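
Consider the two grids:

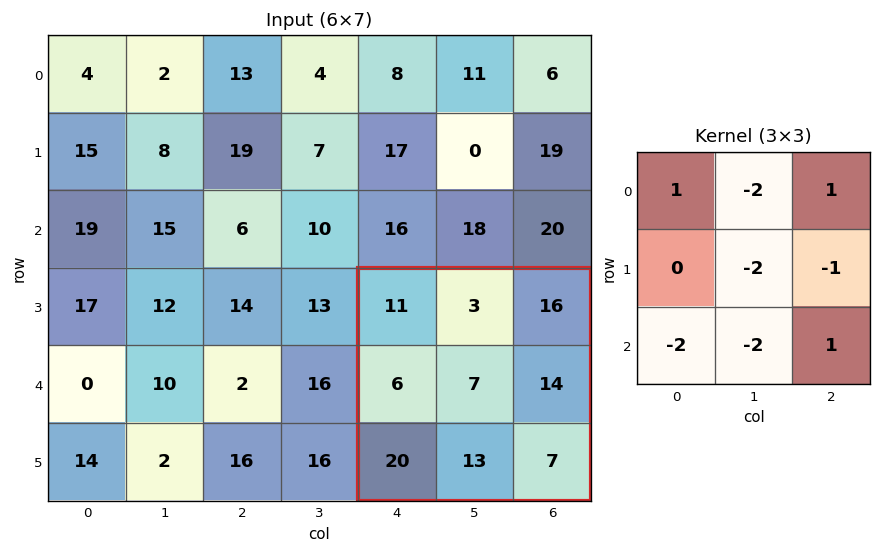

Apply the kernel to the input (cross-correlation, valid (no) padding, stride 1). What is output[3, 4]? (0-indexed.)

-66

The receptive field on the input at this output position is [11 3 16 / 6 7 14 / 20 13 7]. Elementwise product with the kernel and sum: 11·1 + 3·-2 + 16·1 + 7·-2 + 14·-1 + 20·-2 + 13·-2 + 7·1.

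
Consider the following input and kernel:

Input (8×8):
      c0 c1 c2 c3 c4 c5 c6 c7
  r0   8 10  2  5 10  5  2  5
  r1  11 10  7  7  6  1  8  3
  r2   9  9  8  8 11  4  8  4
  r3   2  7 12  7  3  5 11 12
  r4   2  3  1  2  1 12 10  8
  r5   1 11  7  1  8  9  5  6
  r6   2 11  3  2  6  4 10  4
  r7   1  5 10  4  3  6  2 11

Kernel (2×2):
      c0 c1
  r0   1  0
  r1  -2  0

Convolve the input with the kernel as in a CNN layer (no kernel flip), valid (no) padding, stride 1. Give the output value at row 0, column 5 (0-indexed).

3

The receptive field on the input at this output position is [5 2 / 1 8]. Elementwise product with the kernel and sum: 5·1 + 1·-2.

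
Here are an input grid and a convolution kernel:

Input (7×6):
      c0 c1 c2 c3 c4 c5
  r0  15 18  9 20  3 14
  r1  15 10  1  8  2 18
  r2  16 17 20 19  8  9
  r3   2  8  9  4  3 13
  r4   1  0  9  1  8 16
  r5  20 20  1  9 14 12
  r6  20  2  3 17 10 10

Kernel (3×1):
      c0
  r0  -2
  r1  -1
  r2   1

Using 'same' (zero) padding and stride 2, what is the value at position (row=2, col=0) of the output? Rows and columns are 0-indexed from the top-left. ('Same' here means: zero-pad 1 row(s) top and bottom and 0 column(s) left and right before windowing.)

15

The receptive field on the zero-padded input at this output position is [2 / 1 / 20]. Elementwise product with the kernel and sum: 2·-2 + 1·-1 + 20·1.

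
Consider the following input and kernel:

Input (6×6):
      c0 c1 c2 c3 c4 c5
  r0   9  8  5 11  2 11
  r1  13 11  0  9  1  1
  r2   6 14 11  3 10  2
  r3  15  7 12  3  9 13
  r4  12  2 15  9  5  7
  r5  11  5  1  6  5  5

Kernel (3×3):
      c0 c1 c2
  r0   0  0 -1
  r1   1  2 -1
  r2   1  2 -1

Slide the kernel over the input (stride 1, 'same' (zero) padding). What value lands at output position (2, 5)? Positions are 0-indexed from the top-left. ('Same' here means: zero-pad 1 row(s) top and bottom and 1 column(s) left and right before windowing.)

49

The receptive field on the zero-padded input at this output position is [1 1 0 / 10 2 0 / 9 13 0]. Elementwise product with the kernel and sum: 0·-1 + 10·1 + 2·2 + 0·-1 + 9·1 + 13·2 + 0·-1.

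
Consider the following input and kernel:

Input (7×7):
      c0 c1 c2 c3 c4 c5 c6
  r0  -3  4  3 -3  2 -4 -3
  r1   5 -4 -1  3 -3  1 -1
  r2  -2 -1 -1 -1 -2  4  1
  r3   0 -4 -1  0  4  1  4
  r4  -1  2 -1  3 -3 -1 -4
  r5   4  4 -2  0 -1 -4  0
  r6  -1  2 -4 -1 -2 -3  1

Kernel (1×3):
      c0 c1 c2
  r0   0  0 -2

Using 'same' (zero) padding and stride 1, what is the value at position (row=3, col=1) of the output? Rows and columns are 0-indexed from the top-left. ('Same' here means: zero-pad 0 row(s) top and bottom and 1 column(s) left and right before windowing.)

2

The receptive field on the zero-padded input at this output position is [0 -4 -1]. Elementwise product with the kernel and sum: -1·-2.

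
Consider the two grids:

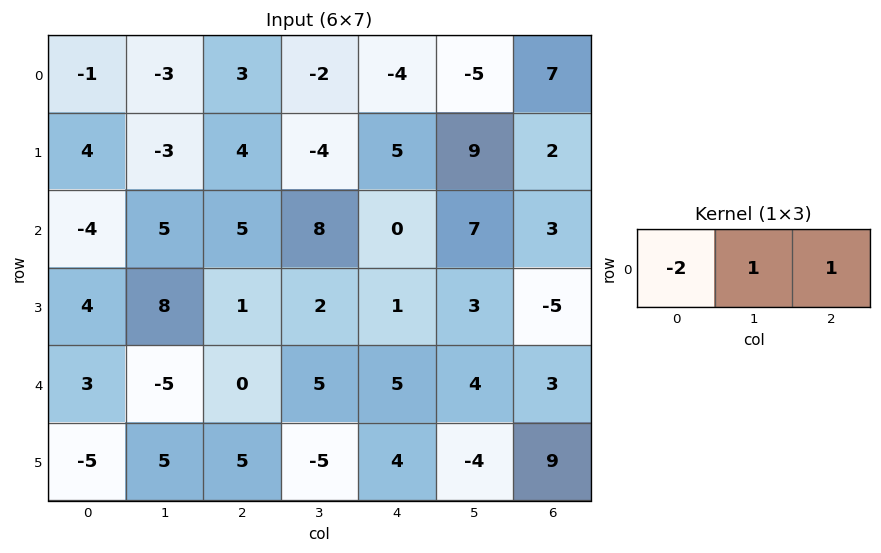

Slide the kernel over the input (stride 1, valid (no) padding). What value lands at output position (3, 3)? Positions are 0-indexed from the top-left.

The receptive field on the input at this output position is [2 1 3]. Elementwise product with the kernel and sum: 2·-2 + 1·1 + 3·1.

0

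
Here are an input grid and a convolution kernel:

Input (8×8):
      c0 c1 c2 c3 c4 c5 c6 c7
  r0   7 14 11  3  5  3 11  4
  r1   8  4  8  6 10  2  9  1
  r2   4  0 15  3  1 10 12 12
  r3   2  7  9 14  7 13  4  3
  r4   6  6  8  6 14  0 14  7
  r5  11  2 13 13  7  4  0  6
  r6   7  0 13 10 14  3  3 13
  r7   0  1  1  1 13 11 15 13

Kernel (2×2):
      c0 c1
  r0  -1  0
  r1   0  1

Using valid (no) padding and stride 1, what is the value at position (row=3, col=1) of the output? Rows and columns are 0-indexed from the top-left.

1

The receptive field on the input at this output position is [7 9 / 6 8]. Elementwise product with the kernel and sum: 7·-1 + 8·1.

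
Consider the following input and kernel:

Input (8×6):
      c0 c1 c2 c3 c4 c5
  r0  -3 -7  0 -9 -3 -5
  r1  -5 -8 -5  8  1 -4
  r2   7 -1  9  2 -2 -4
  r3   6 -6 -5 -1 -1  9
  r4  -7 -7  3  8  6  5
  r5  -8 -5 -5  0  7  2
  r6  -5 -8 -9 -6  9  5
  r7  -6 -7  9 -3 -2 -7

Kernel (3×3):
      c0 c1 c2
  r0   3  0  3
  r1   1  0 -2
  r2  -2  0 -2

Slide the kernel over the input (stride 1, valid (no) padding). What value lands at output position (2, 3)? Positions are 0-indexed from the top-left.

-51

The receptive field on the input at this output position is [2 -2 -4 / -1 -1 9 / 8 6 5]. Elementwise product with the kernel and sum: 2·3 + -4·3 + -1·1 + 9·-2 + 8·-2 + 5·-2.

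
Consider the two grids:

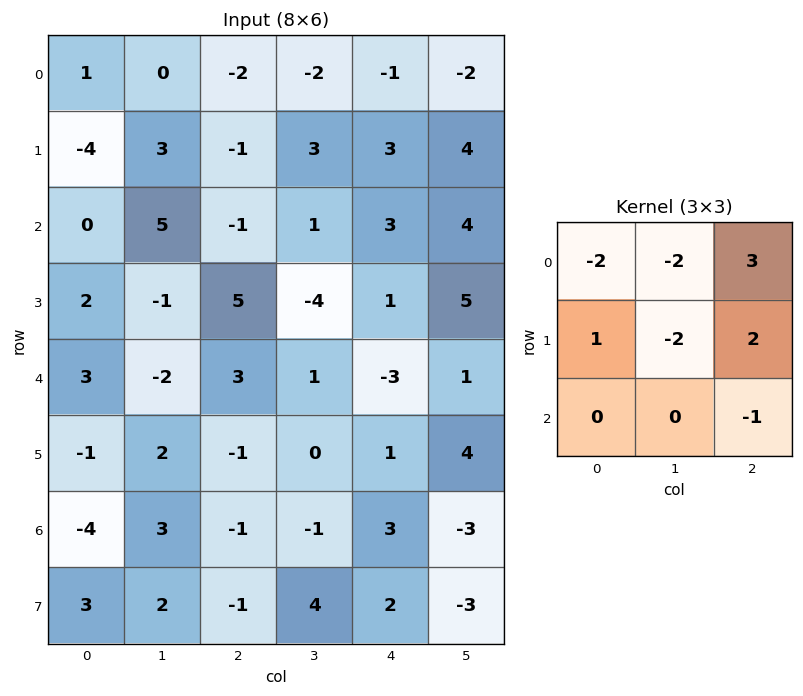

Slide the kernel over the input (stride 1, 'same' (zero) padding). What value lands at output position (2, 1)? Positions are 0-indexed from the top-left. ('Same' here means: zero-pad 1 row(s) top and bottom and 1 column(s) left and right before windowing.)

-18

The receptive field on the zero-padded input at this output position is [-4 3 -1 / 0 5 -1 / 2 -1 5]. Elementwise product with the kernel and sum: -4·-2 + 3·-2 + -1·3 + 0·1 + 5·-2 + -1·2 + 5·-1.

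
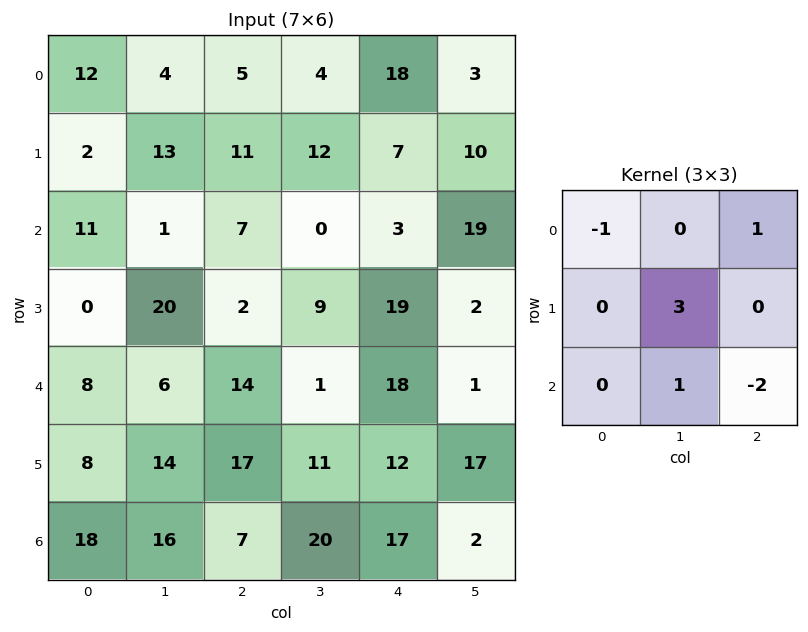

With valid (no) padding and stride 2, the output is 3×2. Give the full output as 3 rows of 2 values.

Output[0,0]: The receptive field on the input at this output position is [12 4 5 / 2 13 11 / 11 1 7]. Elementwise product with the kernel and sum: 12·-1 + 5·1 + 13·3 + 1·1 + 7·-2.
Output[0,1]: The receptive field on the input at this output position is [5 4 18 / 11 12 7 / 7 0 3]. Elementwise product with the kernel and sum: 5·-1 + 18·1 + 12·3 + 0·1 + 3·-2.

19 43
34 -12
50 23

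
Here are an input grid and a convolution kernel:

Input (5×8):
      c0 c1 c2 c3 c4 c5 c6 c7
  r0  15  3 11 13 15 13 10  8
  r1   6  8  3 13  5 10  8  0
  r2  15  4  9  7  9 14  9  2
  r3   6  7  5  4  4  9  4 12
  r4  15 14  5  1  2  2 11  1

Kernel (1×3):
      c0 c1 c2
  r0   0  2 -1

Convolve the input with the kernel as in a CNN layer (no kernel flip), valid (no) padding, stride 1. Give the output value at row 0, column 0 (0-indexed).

The receptive field on the input at this output position is [15 3 11]. Elementwise product with the kernel and sum: 3·2 + 11·-1.

-5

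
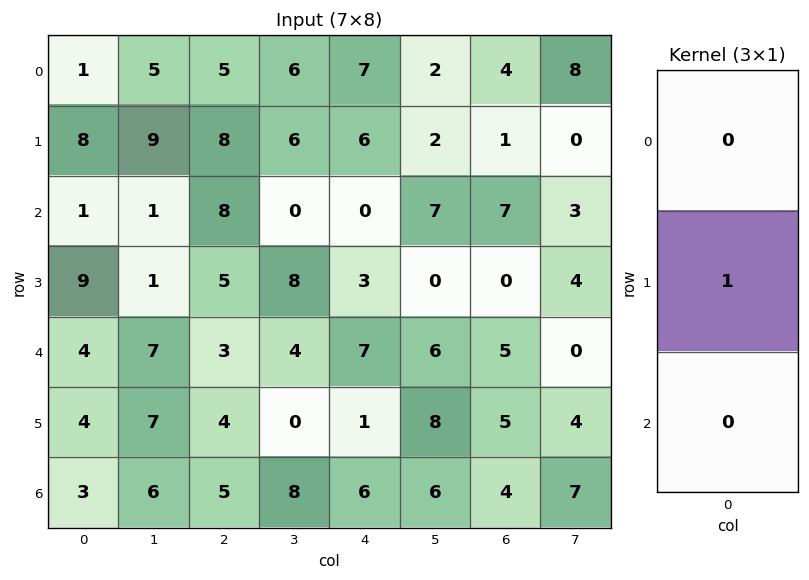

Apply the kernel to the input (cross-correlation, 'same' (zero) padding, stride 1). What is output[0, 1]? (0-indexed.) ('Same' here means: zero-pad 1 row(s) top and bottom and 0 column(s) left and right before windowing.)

5

The receptive field on the zero-padded input at this output position is [0 / 5 / 9]. Elementwise product with the kernel and sum: 5·1.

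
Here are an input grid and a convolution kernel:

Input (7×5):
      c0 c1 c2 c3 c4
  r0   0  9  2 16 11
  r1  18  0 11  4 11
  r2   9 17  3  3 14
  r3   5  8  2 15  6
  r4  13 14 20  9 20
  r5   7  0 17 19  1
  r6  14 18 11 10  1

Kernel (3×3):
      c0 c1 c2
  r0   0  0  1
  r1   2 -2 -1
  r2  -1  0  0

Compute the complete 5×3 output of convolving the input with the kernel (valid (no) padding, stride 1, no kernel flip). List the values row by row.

18 -27 11
-13 21 -5
-18 -14 -38
-27 -6 -9
3 -62 4

Output[0,0]: The receptive field on the input at this output position is [0 9 2 / 18 0 11 / 9 17 3]. Elementwise product with the kernel and sum: 2·1 + 18·2 + 0·-2 + 11·-1 + 9·-1.
Output[0,1]: The receptive field on the input at this output position is [9 2 16 / 0 11 4 / 17 3 3]. Elementwise product with the kernel and sum: 16·1 + 0·2 + 11·-2 + 4·-1 + 17·-1.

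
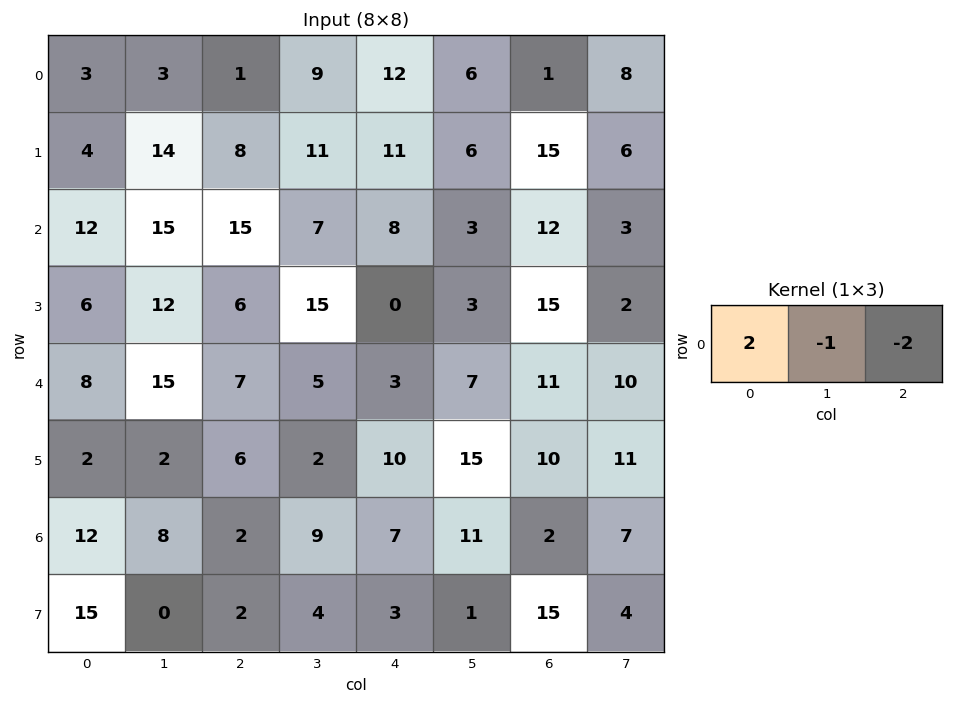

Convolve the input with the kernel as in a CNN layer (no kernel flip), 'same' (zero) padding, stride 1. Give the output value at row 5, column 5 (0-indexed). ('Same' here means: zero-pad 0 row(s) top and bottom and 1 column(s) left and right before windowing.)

-15

The receptive field on the zero-padded input at this output position is [10 15 10]. Elementwise product with the kernel and sum: 10·2 + 15·-1 + 10·-2.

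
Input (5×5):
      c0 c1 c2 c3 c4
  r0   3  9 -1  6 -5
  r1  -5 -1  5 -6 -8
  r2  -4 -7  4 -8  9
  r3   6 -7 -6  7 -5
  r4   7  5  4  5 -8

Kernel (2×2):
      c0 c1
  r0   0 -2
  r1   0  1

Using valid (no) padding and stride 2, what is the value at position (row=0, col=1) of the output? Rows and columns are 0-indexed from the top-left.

-18

The receptive field on the input at this output position is [-1 6 / 5 -6]. Elementwise product with the kernel and sum: 6·-2 + -6·1.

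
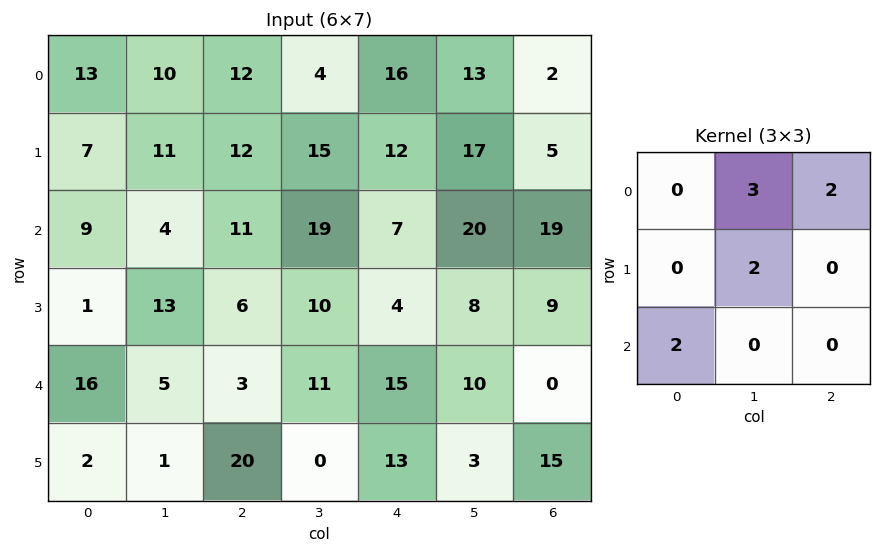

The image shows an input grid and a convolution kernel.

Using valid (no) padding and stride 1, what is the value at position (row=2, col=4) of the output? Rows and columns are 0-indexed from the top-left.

The receptive field on the input at this output position is [7 20 19 / 4 8 9 / 15 10 0]. Elementwise product with the kernel and sum: 20·3 + 19·2 + 8·2 + 15·2.

144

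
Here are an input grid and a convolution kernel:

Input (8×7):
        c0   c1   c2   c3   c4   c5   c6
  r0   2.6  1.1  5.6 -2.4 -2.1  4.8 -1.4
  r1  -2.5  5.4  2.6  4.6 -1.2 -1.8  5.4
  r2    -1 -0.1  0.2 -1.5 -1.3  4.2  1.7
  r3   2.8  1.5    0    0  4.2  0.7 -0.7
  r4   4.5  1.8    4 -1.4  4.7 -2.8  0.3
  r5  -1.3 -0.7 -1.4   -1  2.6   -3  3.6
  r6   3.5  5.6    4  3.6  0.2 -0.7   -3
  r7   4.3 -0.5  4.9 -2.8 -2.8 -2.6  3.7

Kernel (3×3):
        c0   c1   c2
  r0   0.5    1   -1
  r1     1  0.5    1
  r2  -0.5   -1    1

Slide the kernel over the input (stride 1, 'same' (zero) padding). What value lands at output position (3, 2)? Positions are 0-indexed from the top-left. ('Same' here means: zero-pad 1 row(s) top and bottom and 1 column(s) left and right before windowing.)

-3.15

The receptive field on the zero-padded input at this output position is [-0.1 0.2 -1.5 / 1.5 0 0 / 1.8 4 -1.4]. Elementwise product with the kernel and sum: -0.1·0.5 + 0.2·1 + -1.5·-1 + 1.5·1 + 0·0.5 + 0·1 + 1.8·-0.5 + 4·-1 + -1.4·1.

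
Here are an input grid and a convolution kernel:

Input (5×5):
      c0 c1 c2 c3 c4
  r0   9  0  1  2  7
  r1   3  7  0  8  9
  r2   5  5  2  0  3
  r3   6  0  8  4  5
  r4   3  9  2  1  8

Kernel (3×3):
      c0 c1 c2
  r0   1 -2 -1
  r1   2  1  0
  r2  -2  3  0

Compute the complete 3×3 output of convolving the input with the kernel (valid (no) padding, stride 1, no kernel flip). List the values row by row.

26 6 -6
-8 35 -25
26 -3 18

Output[0,0]: The receptive field on the input at this output position is [9 0 1 / 3 7 0 / 5 5 2]. Elementwise product with the kernel and sum: 9·1 + 0·-2 + 1·-1 + 3·2 + 7·1 + 5·-2 + 5·3.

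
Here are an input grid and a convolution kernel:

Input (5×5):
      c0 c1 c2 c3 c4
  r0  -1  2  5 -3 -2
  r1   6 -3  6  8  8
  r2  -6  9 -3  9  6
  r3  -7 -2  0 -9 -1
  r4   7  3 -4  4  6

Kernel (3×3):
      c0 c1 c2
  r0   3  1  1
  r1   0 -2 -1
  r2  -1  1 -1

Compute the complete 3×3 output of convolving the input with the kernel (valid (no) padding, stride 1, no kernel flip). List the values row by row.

Output[0,0]: The receptive field on the input at this output position is [-1 2 5 / 6 -3 6 / -6 9 -3]. Elementwise product with the kernel and sum: -1·3 + 2·1 + 5·1 + -3·-2 + 6·-1 + -6·-1 + 9·1 + -3·-1.
Output[0,1]: The receptive field on the input at this output position is [2 5 -3 / -3 6 8 / 9 -3 9]. Elementwise product with the kernel and sum: 2·3 + 5·1 + -3·1 + 6·-2 + 8·-1 + 9·-1 + -3·1 + 9·-1.

22 -33 -8
11 13 2
-8 31 27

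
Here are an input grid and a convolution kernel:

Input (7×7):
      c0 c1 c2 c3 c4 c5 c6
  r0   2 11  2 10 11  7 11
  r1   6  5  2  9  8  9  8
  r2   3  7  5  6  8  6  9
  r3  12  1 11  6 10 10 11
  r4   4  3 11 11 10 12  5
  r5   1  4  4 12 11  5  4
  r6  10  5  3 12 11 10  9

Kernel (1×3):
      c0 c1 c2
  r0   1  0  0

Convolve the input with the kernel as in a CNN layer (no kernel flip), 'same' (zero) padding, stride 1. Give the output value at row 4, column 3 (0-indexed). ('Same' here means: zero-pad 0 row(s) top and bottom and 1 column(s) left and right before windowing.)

11

The receptive field on the zero-padded input at this output position is [11 11 10]. Elementwise product with the kernel and sum: 11·1.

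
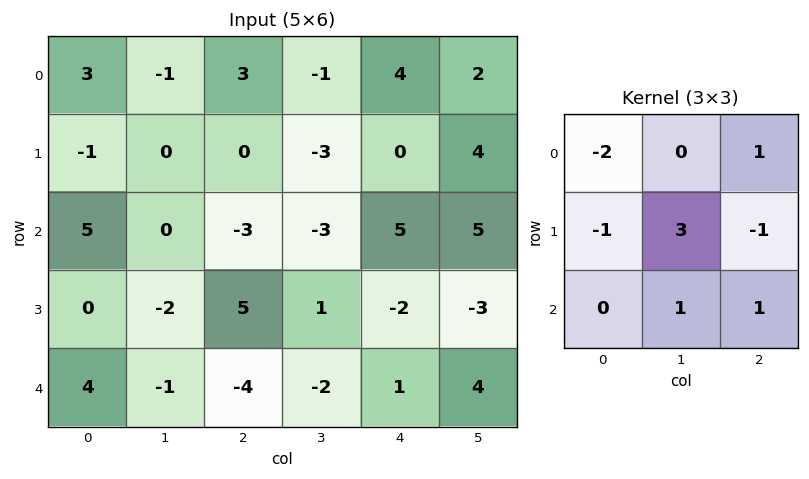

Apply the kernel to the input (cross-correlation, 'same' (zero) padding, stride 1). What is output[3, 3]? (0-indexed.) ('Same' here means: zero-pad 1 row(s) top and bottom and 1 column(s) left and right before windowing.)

The receptive field on the zero-padded input at this output position is [-3 -3 5 / 5 1 -2 / -4 -2 1]. Elementwise product with the kernel and sum: -3·-2 + 5·1 + 5·-1 + 1·3 + -2·-1 + -2·1 + 1·1.

10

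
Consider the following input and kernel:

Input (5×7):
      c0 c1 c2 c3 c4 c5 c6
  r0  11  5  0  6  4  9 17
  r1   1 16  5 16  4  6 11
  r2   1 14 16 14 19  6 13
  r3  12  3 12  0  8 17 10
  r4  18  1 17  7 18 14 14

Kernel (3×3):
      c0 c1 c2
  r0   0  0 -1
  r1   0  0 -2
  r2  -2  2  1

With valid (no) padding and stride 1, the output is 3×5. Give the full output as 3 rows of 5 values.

32 -20 3 -5 -52
-43 -26 -58 15 -9
-57 25 -37 -4 -27

Output[0,0]: The receptive field on the input at this output position is [11 5 0 / 1 16 5 / 1 14 16]. Elementwise product with the kernel and sum: 0·-1 + 5·-2 + 1·-2 + 14·2 + 16·1.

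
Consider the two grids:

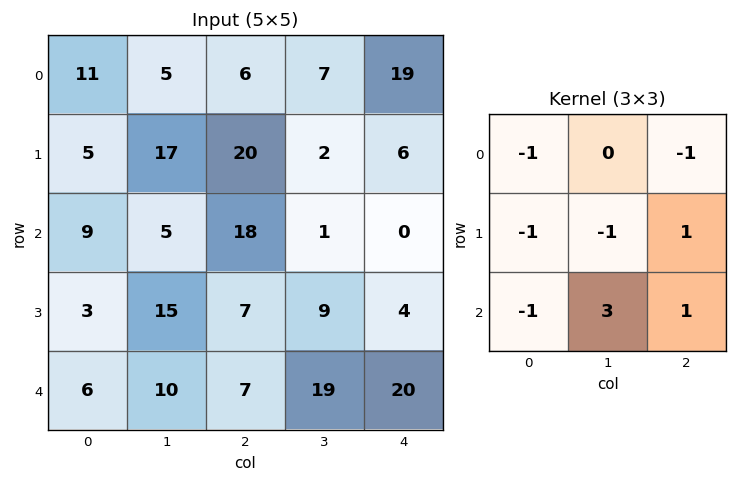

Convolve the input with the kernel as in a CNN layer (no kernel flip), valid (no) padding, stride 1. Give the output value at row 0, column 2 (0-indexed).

The receptive field on the input at this output position is [6 7 19 / 20 2 6 / 18 1 0]. Elementwise product with the kernel and sum: 6·-1 + 19·-1 + 20·-1 + 2·-1 + 6·1 + 18·-1 + 1·3 + 0·1.

-56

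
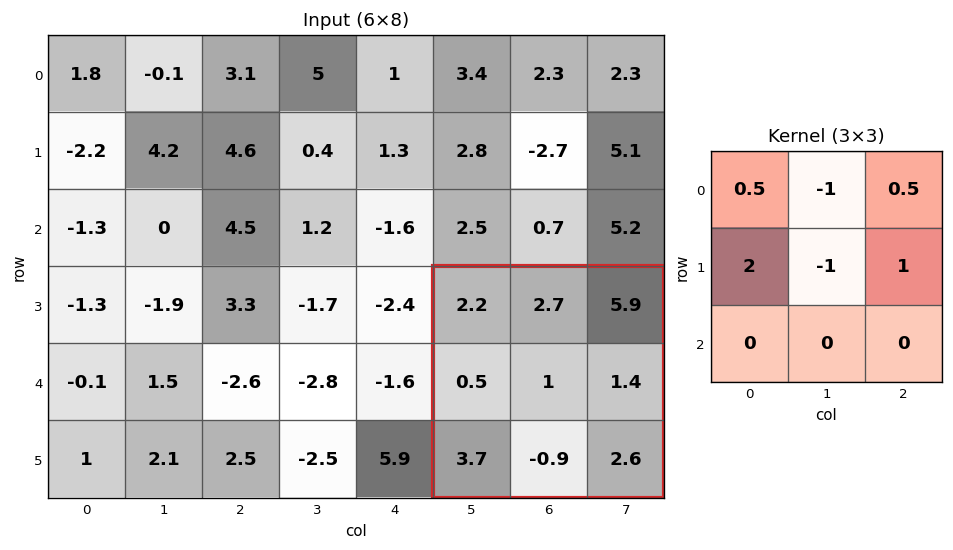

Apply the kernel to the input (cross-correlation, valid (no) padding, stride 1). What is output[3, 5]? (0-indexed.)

The receptive field on the input at this output position is [2.2 2.7 5.9 / 0.5 1 1.4 / 3.7 -0.9 2.6]. Elementwise product with the kernel and sum: 2.2·0.5 + 2.7·-1 + 5.9·0.5 + 0.5·2 + 1·-1 + 1.4·1.

2.75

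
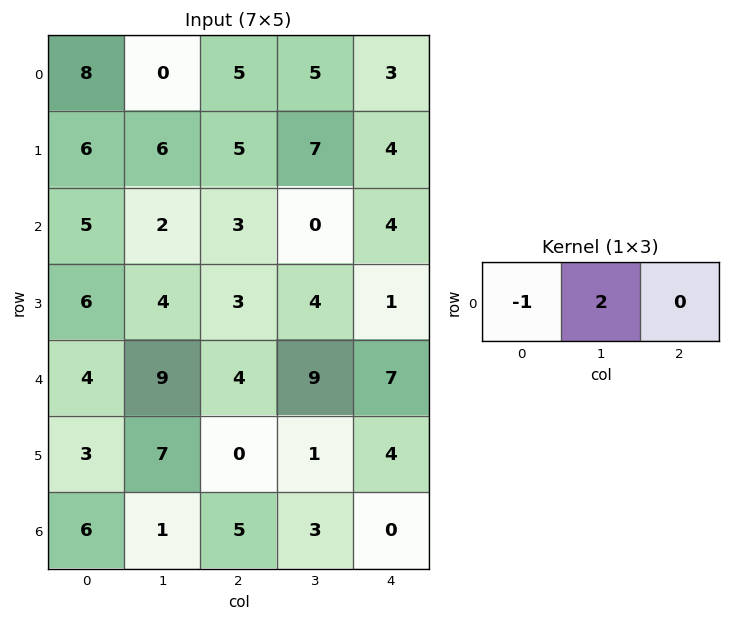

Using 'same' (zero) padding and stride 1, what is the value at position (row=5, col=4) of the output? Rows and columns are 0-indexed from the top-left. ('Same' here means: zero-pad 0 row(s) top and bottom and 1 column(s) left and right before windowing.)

7

The receptive field on the zero-padded input at this output position is [1 4 0]. Elementwise product with the kernel and sum: 1·-1 + 4·2.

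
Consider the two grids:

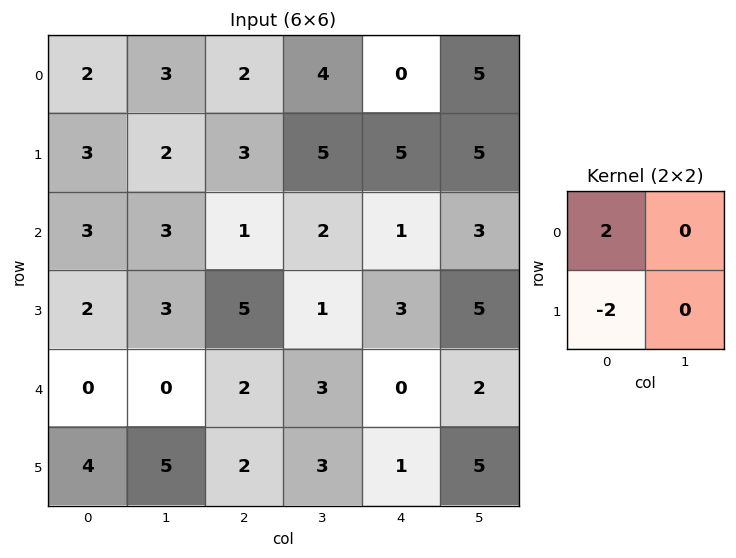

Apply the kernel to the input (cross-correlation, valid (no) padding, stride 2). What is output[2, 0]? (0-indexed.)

-8

The receptive field on the input at this output position is [0 0 / 4 5]. Elementwise product with the kernel and sum: 0·2 + 4·-2.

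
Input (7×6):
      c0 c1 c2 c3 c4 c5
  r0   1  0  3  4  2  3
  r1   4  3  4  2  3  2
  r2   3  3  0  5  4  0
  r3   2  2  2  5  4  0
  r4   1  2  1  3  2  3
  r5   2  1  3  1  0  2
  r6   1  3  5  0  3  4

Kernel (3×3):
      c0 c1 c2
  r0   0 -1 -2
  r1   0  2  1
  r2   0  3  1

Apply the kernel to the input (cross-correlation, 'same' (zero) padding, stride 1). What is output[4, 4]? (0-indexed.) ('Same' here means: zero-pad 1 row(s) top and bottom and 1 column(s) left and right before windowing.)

5

The receptive field on the zero-padded input at this output position is [5 4 0 / 3 2 3 / 1 0 2]. Elementwise product with the kernel and sum: 4·-1 + 0·-2 + 2·2 + 3·1 + 0·3 + 2·1.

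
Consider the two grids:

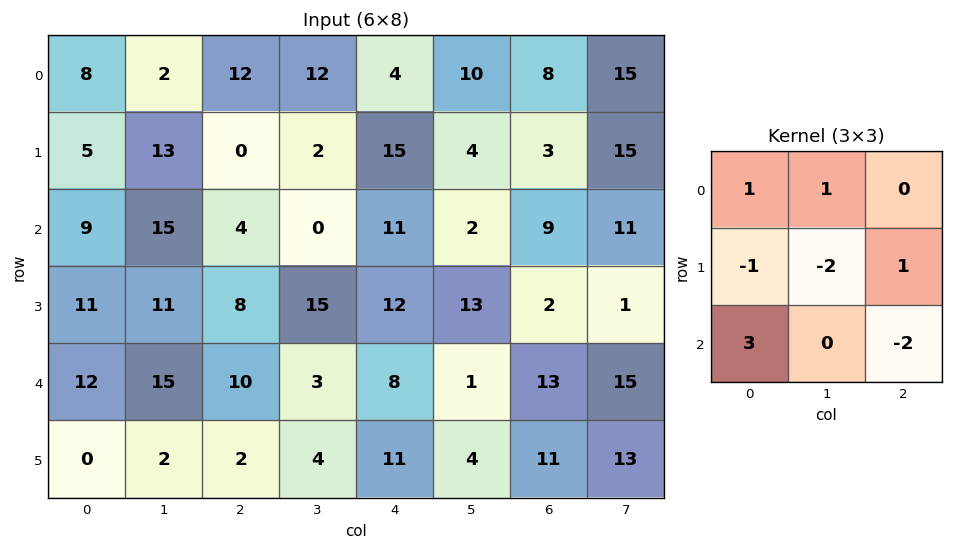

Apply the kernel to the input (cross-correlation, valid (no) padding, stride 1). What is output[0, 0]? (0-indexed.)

-2

The receptive field on the input at this output position is [8 2 12 / 5 13 0 / 9 15 4]. Elementwise product with the kernel and sum: 8·1 + 2·1 + 5·-1 + 13·-2 + 0·1 + 9·3 + 4·-2.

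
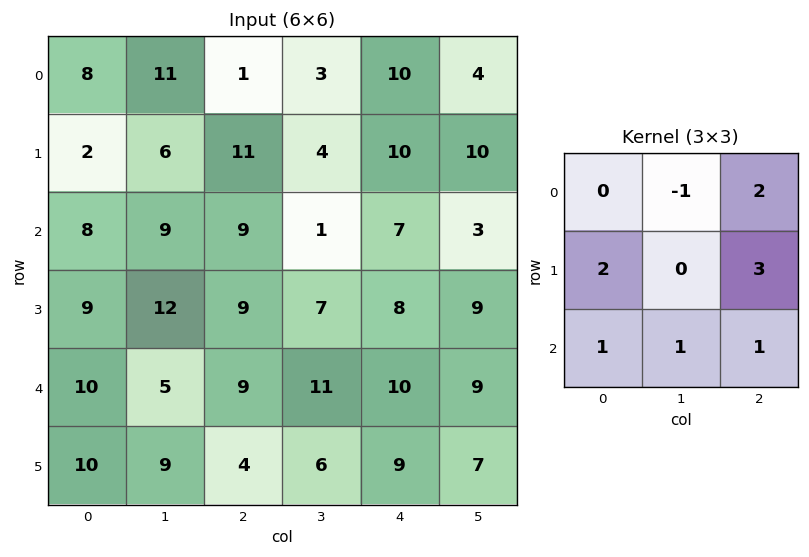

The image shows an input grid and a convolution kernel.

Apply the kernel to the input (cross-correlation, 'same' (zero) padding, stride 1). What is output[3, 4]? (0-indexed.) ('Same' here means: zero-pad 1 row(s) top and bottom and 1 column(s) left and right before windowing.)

The receptive field on the zero-padded input at this output position is [1 7 3 / 7 8 9 / 11 10 9]. Elementwise product with the kernel and sum: 7·-1 + 3·2 + 7·2 + 9·3 + 11·1 + 10·1 + 9·1.

70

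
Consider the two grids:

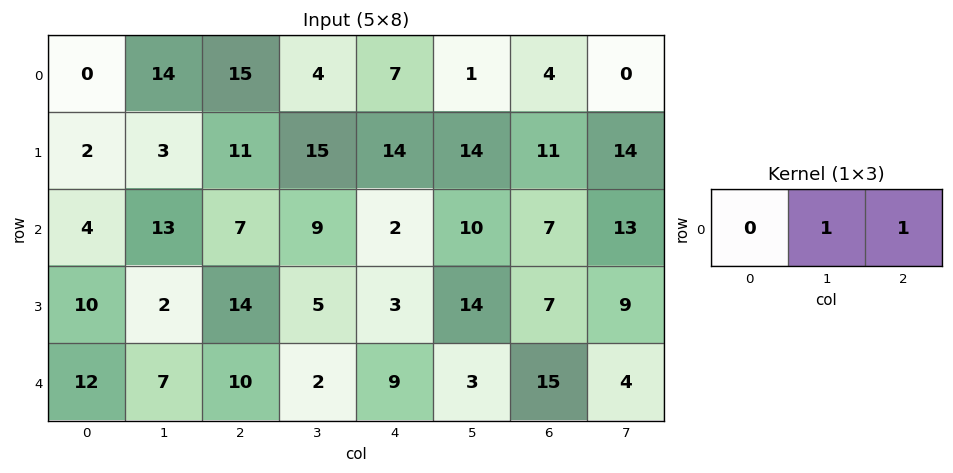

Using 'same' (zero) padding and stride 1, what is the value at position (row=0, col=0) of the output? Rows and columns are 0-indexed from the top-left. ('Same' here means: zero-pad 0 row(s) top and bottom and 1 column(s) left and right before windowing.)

The receptive field on the zero-padded input at this output position is [0 0 14]. Elementwise product with the kernel and sum: 0·1 + 14·1.

14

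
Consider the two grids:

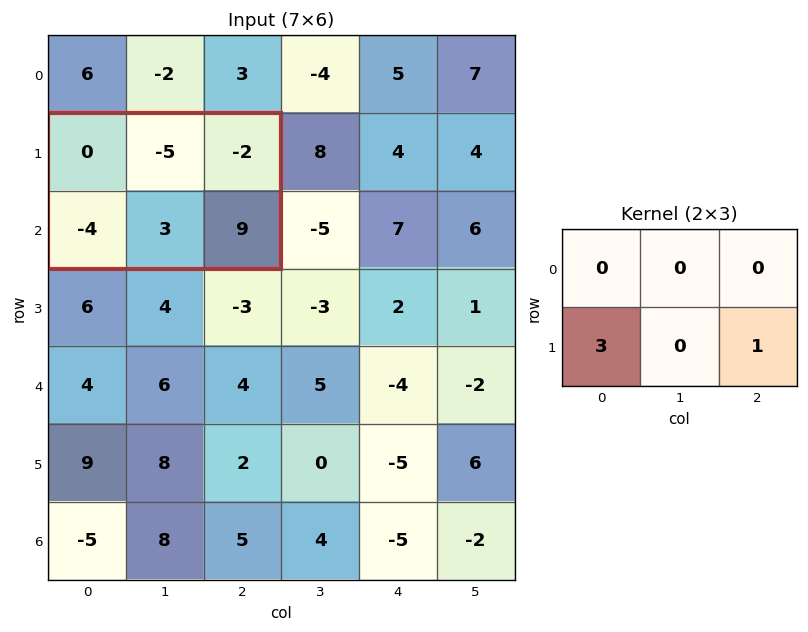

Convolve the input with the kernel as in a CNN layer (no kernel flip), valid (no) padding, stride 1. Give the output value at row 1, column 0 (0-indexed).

-3

The receptive field on the input at this output position is [0 -5 -2 / -4 3 9]. Elementwise product with the kernel and sum: -4·3 + 9·1.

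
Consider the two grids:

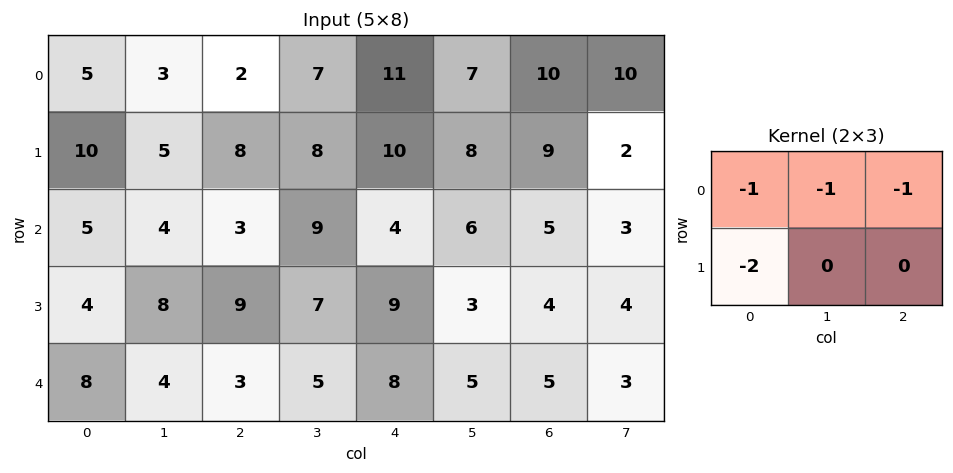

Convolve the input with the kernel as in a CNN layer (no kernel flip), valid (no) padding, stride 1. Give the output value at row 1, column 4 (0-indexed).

The receptive field on the input at this output position is [10 8 9 / 4 6 5]. Elementwise product with the kernel and sum: 10·-1 + 8·-1 + 9·-1 + 4·-2.

-35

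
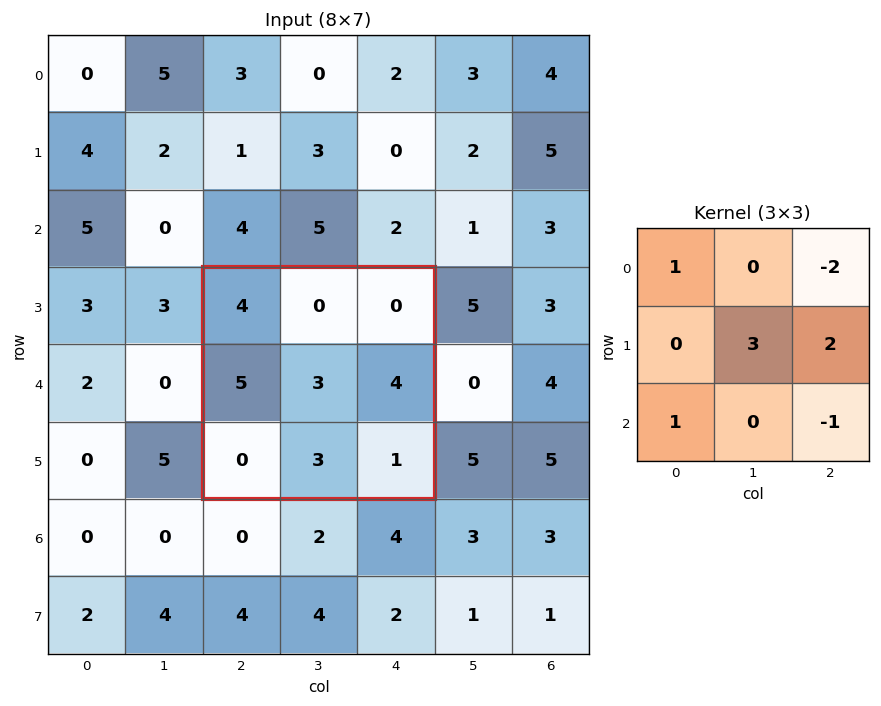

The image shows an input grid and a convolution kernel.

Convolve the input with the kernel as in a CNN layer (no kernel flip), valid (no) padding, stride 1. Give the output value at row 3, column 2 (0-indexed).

The receptive field on the input at this output position is [4 0 0 / 5 3 4 / 0 3 1]. Elementwise product with the kernel and sum: 4·1 + 0·-2 + 3·3 + 4·2 + 0·1 + 1·-1.

20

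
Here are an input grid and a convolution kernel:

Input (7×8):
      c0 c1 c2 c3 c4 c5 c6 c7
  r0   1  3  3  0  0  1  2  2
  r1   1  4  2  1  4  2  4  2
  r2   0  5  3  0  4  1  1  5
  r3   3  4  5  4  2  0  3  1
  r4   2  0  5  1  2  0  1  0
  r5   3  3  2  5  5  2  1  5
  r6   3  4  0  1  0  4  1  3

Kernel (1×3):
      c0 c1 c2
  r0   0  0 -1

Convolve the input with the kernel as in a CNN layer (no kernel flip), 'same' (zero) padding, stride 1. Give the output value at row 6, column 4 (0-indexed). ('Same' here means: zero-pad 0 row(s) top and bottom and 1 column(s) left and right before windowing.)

-4

The receptive field on the zero-padded input at this output position is [1 0 4]. Elementwise product with the kernel and sum: 4·-1.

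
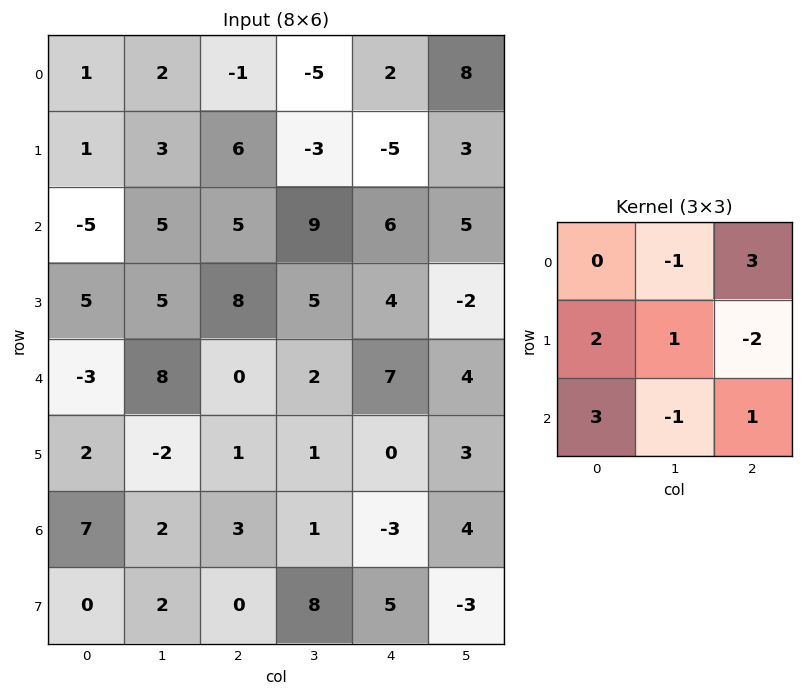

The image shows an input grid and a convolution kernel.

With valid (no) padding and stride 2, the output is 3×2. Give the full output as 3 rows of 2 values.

-27 42
-8 27
14 27

Output[0,0]: The receptive field on the input at this output position is [1 2 -1 / 1 3 6 / -5 5 5]. Elementwise product with the kernel and sum: 2·-1 + -1·3 + 1·2 + 3·1 + 6·-2 + -5·3 + 5·-1 + 5·1.
Output[0,1]: The receptive field on the input at this output position is [-1 -5 2 / 6 -3 -5 / 5 9 6]. Elementwise product with the kernel and sum: -5·-1 + 2·3 + 6·2 + -3·1 + -5·-2 + 5·3 + 9·-1 + 6·1.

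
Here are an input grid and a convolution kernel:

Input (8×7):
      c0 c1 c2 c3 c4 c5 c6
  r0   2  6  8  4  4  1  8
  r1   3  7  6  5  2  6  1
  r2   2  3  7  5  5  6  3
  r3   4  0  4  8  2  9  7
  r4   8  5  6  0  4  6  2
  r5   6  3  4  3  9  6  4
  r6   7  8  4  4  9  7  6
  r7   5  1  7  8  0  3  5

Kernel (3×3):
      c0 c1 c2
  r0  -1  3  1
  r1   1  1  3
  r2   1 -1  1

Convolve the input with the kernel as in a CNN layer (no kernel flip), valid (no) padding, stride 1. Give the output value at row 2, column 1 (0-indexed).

The receptive field on the input at this output position is [3 7 5 / 0 4 8 / 5 6 0]. Elementwise product with the kernel and sum: 3·-1 + 7·3 + 5·1 + 0·1 + 4·1 + 8·3 + 5·1 + 6·-1 + 0·1.

50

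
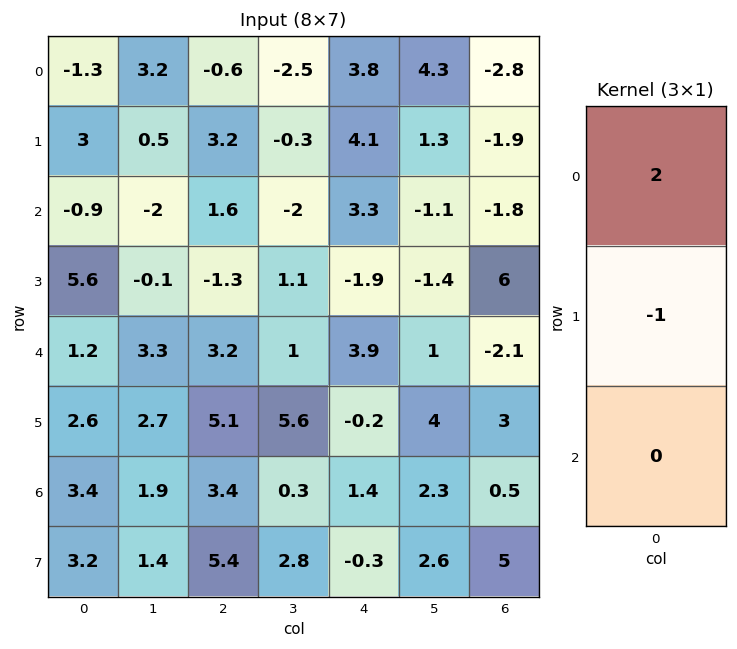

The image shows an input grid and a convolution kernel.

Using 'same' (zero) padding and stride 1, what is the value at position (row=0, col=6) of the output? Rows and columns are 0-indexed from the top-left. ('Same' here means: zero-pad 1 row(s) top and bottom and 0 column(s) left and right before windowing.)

The receptive field on the zero-padded input at this output position is [0 / -2.8 / -1.9]. Elementwise product with the kernel and sum: 0·2 + -2.8·-1.

2.8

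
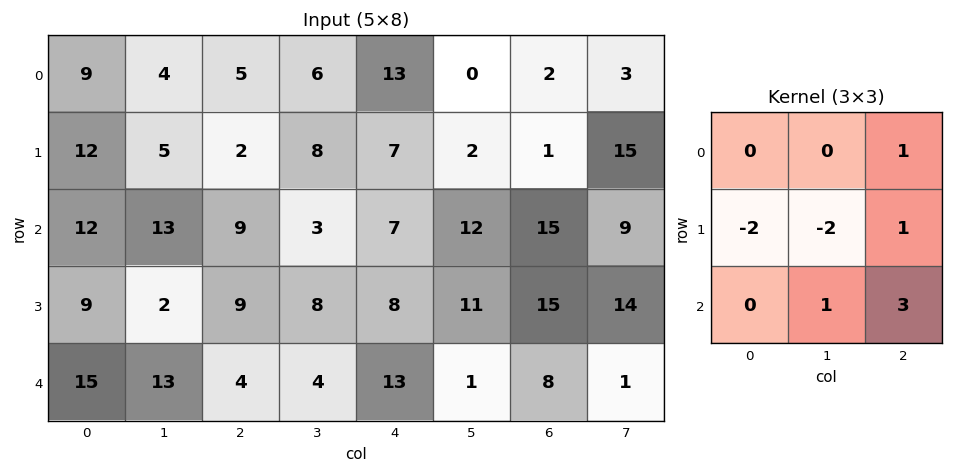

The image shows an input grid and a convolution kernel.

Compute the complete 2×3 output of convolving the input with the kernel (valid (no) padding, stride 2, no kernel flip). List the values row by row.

Output[0,0]: The receptive field on the input at this output position is [9 4 5 / 12 5 2 / 12 13 9]. Elementwise product with the kernel and sum: 5·1 + 12·-2 + 5·-2 + 2·1 + 13·1 + 9·3.
Output[0,1]: The receptive field on the input at this output position is [5 6 13 / 2 8 7 / 9 3 7]. Elementwise product with the kernel and sum: 13·1 + 2·-2 + 8·-2 + 7·1 + 3·1 + 7·3.

13 24 42
21 24 17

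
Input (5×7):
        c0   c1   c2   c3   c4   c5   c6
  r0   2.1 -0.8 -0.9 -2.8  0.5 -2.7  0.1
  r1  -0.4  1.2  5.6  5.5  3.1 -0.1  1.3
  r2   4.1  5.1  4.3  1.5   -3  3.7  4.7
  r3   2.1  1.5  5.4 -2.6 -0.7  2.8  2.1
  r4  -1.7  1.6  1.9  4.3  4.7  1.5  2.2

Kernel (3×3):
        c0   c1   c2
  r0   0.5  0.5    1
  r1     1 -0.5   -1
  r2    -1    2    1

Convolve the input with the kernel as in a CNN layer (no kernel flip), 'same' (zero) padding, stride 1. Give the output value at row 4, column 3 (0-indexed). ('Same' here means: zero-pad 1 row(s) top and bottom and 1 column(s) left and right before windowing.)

-4.25

The receptive field on the zero-padded input at this output position is [5.4 -2.6 -0.7 / 1.9 4.3 4.7 / 0 0 0]. Elementwise product with the kernel and sum: 5.4·0.5 + -2.6·0.5 + -0.7·1 + 1.9·1 + 4.3·-0.5 + 4.7·-1 + 0·-1 + 0·2 + 0·1.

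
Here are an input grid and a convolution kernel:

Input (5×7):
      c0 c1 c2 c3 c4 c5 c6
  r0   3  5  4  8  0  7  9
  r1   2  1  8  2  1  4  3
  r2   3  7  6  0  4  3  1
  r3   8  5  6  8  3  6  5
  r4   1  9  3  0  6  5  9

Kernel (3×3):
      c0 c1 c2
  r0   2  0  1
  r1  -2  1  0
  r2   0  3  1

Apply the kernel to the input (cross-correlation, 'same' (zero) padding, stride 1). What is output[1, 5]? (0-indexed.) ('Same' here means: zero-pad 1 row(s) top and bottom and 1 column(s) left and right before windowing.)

21

The receptive field on the zero-padded input at this output position is [0 7 9 / 1 4 3 / 4 3 1]. Elementwise product with the kernel and sum: 0·2 + 9·1 + 1·-2 + 4·1 + 3·3 + 1·1.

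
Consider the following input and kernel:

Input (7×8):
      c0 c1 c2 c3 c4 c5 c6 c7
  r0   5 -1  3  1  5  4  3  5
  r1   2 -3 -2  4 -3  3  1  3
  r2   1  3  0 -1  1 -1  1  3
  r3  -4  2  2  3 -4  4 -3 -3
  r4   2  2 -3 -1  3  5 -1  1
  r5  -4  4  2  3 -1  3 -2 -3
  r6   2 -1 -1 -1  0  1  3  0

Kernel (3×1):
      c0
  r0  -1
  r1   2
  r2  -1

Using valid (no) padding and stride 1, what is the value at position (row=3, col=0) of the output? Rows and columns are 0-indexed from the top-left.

12

The receptive field on the input at this output position is [-4 / 2 / -4]. Elementwise product with the kernel and sum: -4·-1 + 2·2 + -4·-1.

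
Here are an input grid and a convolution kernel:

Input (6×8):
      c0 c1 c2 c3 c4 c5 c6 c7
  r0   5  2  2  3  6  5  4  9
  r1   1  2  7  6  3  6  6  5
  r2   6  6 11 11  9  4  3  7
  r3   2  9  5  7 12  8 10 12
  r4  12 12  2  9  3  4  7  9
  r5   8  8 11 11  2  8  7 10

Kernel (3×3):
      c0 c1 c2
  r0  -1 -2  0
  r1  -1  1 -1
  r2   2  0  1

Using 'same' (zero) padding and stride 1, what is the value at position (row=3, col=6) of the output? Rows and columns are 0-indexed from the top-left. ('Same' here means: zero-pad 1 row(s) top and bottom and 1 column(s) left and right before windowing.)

The receptive field on the zero-padded input at this output position is [4 3 7 / 8 10 12 / 4 7 9]. Elementwise product with the kernel and sum: 4·-1 + 3·-2 + 8·-1 + 10·1 + 12·-1 + 4·2 + 9·1.

-3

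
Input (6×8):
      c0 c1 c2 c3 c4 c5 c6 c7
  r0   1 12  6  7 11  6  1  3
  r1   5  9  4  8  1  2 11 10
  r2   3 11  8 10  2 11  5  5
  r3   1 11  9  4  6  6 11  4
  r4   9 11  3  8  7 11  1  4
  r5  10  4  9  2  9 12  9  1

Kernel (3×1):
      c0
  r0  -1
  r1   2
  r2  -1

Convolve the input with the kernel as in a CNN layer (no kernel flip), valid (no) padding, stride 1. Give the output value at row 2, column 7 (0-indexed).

The receptive field on the input at this output position is [5 / 4 / 4]. Elementwise product with the kernel and sum: 5·-1 + 4·2 + 4·-1.

-1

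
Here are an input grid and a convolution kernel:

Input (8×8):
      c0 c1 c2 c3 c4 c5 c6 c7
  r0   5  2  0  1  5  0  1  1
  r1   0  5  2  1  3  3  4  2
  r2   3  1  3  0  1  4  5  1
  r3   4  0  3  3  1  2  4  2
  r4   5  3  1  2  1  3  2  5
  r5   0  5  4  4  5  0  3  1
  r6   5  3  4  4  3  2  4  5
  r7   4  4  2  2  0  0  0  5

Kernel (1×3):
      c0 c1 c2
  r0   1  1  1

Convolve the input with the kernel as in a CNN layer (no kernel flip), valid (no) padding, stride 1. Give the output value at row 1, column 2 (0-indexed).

6

The receptive field on the input at this output position is [2 1 3]. Elementwise product with the kernel and sum: 2·1 + 1·1 + 3·1.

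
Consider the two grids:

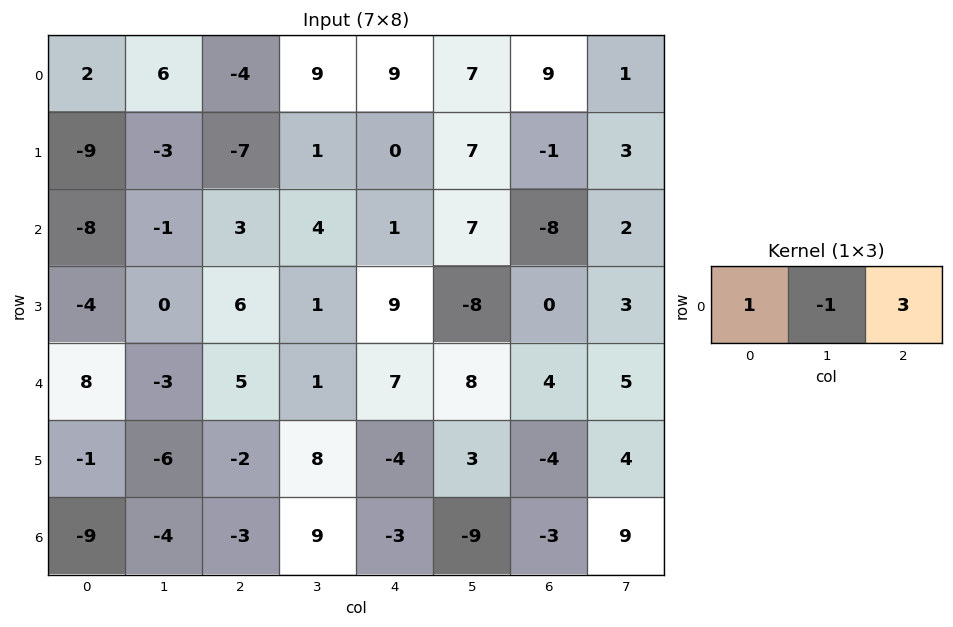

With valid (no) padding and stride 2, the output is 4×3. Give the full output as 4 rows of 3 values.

Output[0,0]: The receptive field on the input at this output position is [2 6 -4]. Elementwise product with the kernel and sum: 2·1 + 6·-1 + -4·3.

-16 14 29
2 2 -30
26 25 11
-14 -21 -3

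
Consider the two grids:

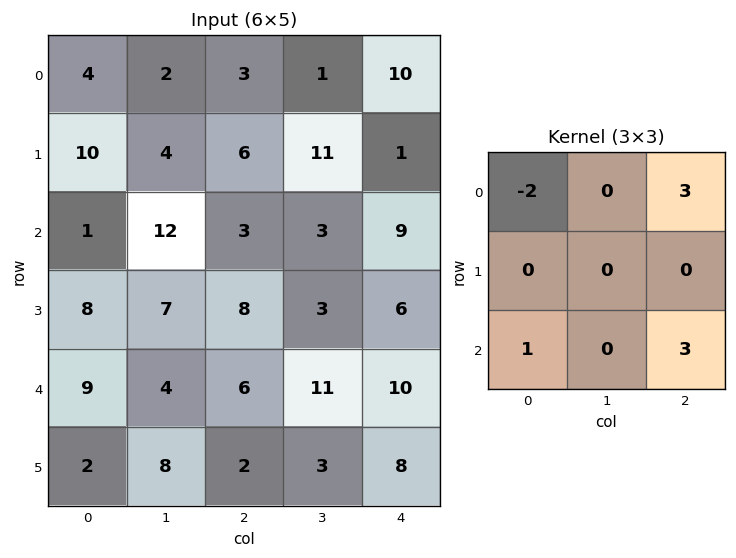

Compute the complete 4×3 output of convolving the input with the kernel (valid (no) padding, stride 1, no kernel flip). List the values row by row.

Output[0,0]: The receptive field on the input at this output position is [4 2 3 / 10 4 6 / 1 12 3]. Elementwise product with the kernel and sum: 4·-2 + 3·3 + 1·1 + 3·3.

11 20 54
30 41 17
34 22 57
16 12 28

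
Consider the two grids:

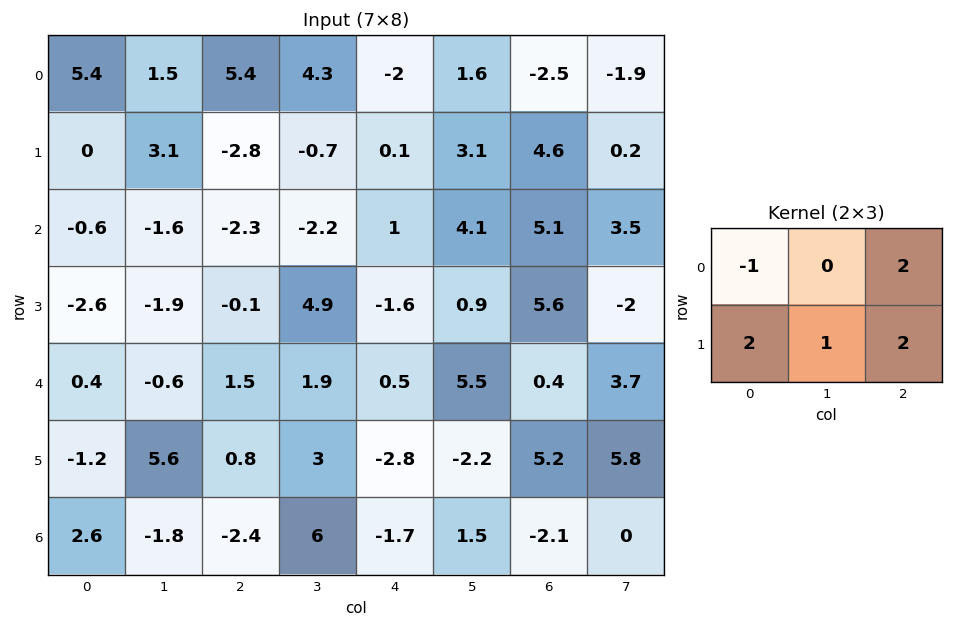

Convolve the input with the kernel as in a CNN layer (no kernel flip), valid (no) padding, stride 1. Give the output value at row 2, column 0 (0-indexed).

-11.3

The receptive field on the input at this output position is [-0.6 -1.6 -2.3 / -2.6 -1.9 -0.1]. Elementwise product with the kernel and sum: -0.6·-1 + -2.3·2 + -2.6·2 + -1.9·1 + -0.1·2.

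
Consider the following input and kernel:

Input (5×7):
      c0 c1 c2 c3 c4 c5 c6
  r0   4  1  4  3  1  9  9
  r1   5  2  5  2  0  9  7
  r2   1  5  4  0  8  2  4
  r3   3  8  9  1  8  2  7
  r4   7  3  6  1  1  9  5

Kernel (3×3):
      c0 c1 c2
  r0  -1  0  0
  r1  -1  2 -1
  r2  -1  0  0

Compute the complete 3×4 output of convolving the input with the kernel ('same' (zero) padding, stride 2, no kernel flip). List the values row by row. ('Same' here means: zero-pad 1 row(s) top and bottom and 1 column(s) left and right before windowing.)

7 2 -12 0
-3 -7 11 -5
11 0 -9 -1

Output[0,0]: The receptive field on the zero-padded input at this output position is [0 0 0 / 0 4 1 / 0 5 2]. Elementwise product with the kernel and sum: 0·-1 + 0·-1 + 4·2 + 1·-1 + 0·-1.
Output[0,1]: The receptive field on the zero-padded input at this output position is [0 0 0 / 1 4 3 / 2 5 2]. Elementwise product with the kernel and sum: 0·-1 + 1·-1 + 4·2 + 3·-1 + 2·-1.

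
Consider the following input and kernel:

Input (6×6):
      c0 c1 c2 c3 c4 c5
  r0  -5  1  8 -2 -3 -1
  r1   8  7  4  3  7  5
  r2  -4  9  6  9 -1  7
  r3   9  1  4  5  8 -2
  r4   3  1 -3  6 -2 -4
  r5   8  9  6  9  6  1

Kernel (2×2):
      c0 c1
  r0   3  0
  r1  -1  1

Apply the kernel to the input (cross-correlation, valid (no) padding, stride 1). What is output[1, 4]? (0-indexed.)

29

The receptive field on the input at this output position is [7 5 / -1 7]. Elementwise product with the kernel and sum: 7·3 + -1·-1 + 7·1.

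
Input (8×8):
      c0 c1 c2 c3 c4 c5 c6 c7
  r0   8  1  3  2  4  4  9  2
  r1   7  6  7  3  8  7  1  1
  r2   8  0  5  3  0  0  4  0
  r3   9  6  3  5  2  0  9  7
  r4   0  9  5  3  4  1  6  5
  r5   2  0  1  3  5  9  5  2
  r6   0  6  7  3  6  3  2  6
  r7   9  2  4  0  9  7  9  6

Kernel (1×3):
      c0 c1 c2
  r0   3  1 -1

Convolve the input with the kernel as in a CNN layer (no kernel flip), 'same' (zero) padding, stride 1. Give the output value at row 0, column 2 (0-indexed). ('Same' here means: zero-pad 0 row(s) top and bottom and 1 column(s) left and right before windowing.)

4

The receptive field on the zero-padded input at this output position is [1 3 2]. Elementwise product with the kernel and sum: 1·3 + 3·1 + 2·-1.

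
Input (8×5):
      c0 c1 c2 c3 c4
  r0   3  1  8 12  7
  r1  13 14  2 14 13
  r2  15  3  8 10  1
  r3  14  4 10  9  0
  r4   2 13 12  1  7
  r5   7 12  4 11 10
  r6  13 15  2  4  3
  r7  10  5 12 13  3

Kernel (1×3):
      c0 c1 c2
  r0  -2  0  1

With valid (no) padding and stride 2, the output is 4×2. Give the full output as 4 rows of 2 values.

Output[0,0]: The receptive field on the input at this output position is [3 1 8]. Elementwise product with the kernel and sum: 3·-2 + 8·1.
Output[0,1]: The receptive field on the input at this output position is [8 12 7]. Elementwise product with the kernel and sum: 8·-2 + 7·1.

2 -9
-22 -15
8 -17
-24 -1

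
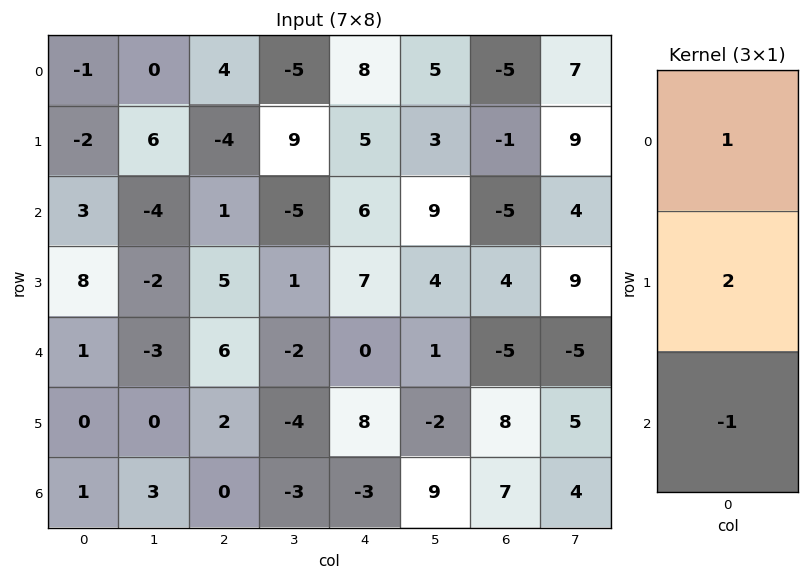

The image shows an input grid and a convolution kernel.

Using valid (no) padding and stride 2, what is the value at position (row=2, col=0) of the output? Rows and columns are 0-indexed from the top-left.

0

The receptive field on the input at this output position is [1 / 0 / 1]. Elementwise product with the kernel and sum: 1·1 + 0·2 + 1·-1.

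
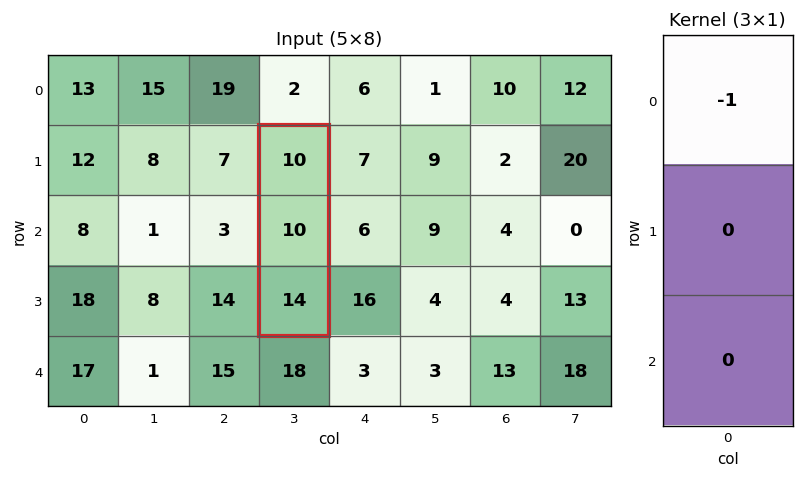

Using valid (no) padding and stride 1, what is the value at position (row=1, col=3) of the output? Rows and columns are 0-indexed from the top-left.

-10

The receptive field on the input at this output position is [10 / 10 / 14]. Elementwise product with the kernel and sum: 10·-1.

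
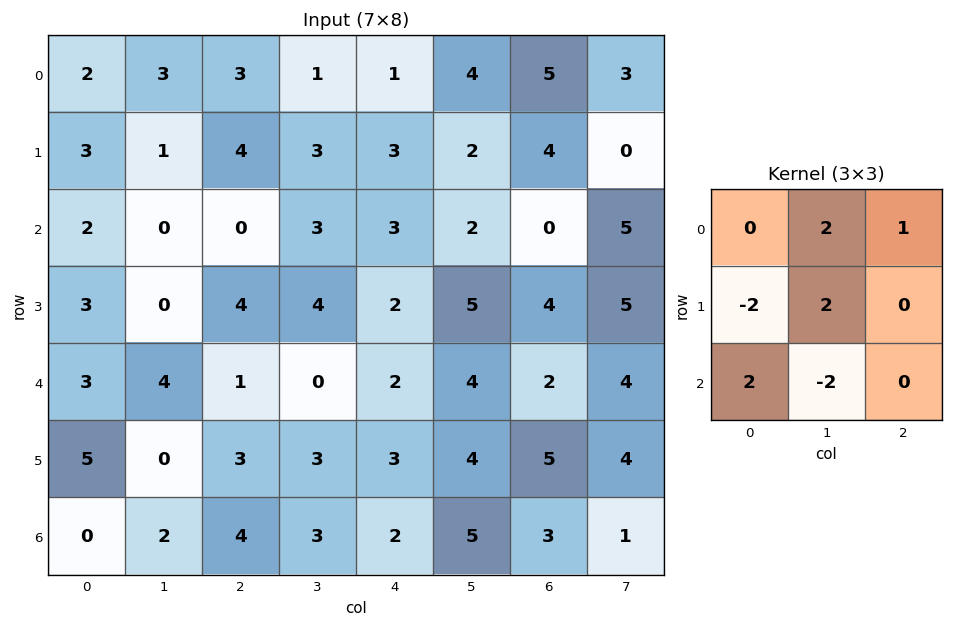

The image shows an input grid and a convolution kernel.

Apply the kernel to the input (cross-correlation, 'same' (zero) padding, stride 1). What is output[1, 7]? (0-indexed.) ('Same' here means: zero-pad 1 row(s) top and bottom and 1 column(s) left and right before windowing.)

The receptive field on the zero-padded input at this output position is [5 3 0 / 4 0 0 / 0 5 0]. Elementwise product with the kernel and sum: 3·2 + 0·1 + 4·-2 + 0·2 + 0·2 + 5·-2.

-12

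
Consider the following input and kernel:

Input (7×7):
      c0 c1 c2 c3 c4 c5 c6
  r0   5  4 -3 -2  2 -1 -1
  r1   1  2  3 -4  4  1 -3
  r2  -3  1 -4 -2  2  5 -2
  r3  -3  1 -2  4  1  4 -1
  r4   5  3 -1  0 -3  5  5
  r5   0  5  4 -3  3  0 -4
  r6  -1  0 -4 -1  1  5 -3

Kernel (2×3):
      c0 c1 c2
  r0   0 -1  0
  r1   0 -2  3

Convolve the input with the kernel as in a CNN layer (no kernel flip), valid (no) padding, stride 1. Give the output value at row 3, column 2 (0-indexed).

The receptive field on the input at this output position is [-2 4 1 / -1 0 -3]. Elementwise product with the kernel and sum: 4·-1 + 0·-2 + -3·3.

-13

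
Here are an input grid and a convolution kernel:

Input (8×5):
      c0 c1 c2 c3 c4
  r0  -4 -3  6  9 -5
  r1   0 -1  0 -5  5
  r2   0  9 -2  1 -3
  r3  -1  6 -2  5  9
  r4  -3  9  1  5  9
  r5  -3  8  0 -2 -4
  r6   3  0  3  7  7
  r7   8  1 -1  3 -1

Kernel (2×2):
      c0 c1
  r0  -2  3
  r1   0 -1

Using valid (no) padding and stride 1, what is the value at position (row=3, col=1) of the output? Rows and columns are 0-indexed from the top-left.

The receptive field on the input at this output position is [6 -2 / 9 1]. Elementwise product with the kernel and sum: 6·-2 + -2·3 + 1·-1.

-19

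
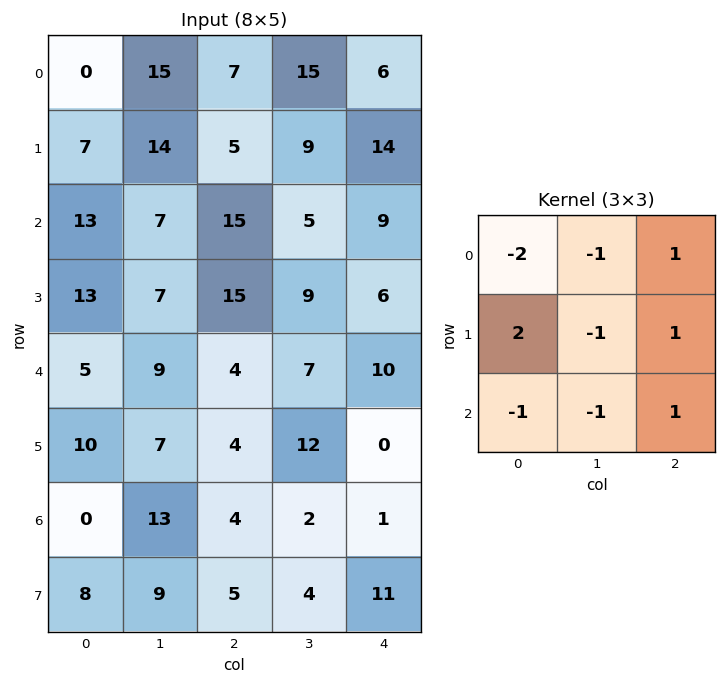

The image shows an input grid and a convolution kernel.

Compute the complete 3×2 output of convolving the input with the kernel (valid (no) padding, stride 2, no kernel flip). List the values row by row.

-8 -19
6 0
-7 -14

Output[0,0]: The receptive field on the input at this output position is [0 15 7 / 7 14 5 / 13 7 15]. Elementwise product with the kernel and sum: 0·-2 + 15·-1 + 7·1 + 7·2 + 14·-1 + 5·1 + 13·-1 + 7·-1 + 15·1.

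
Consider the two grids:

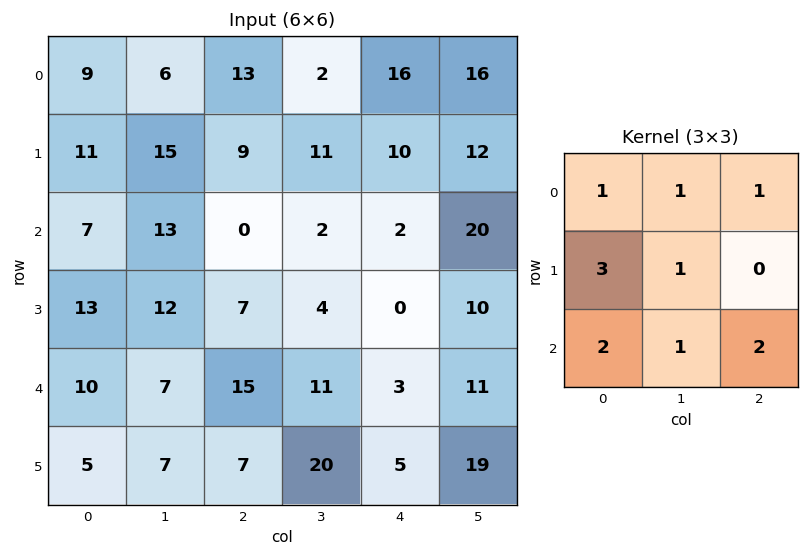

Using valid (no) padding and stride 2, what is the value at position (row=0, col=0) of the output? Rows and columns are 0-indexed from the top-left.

103

The receptive field on the input at this output position is [9 6 13 / 11 15 9 / 7 13 0]. Elementwise product with the kernel and sum: 9·1 + 6·1 + 13·1 + 11·3 + 15·1 + 7·2 + 13·1 + 0·2.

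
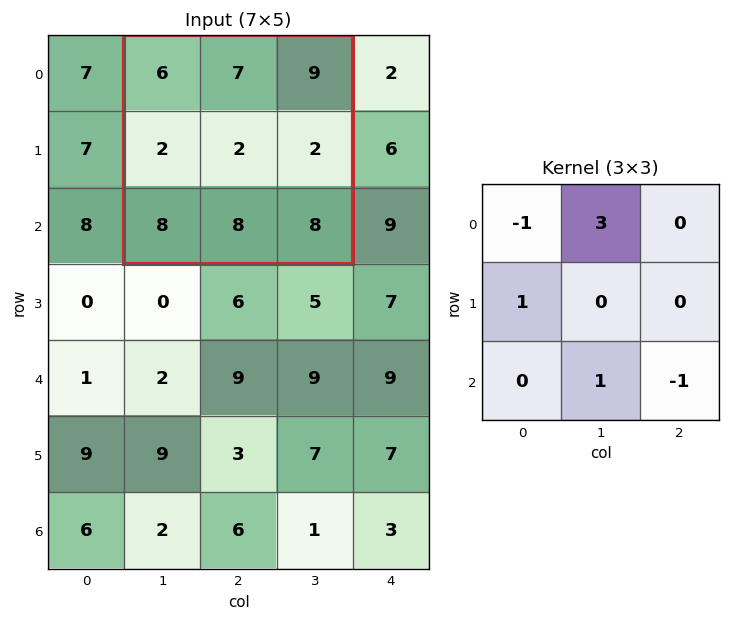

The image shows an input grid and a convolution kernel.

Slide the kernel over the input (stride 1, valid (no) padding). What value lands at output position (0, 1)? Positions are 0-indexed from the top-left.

The receptive field on the input at this output position is [6 7 9 / 2 2 2 / 8 8 8]. Elementwise product with the kernel and sum: 6·-1 + 7·3 + 2·1 + 8·1 + 8·-1.

17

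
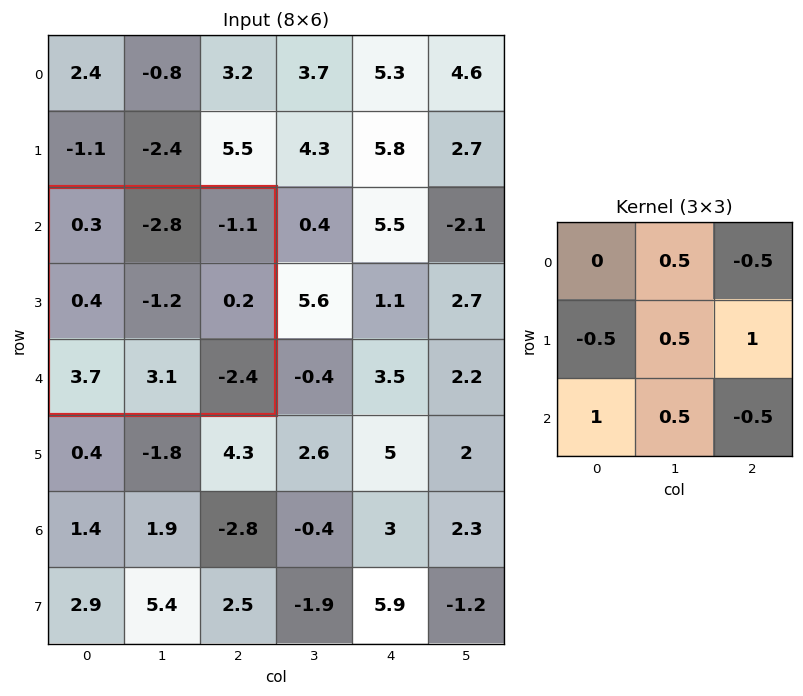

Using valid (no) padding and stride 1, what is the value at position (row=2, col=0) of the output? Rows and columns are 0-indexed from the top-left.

5

The receptive field on the input at this output position is [0.3 -2.8 -1.1 / 0.4 -1.2 0.2 / 3.7 3.1 -2.4]. Elementwise product with the kernel and sum: -2.8·0.5 + -1.1·-0.5 + 0.4·-0.5 + -1.2·0.5 + 0.2·1 + 3.7·1 + 3.1·0.5 + -2.4·-0.5.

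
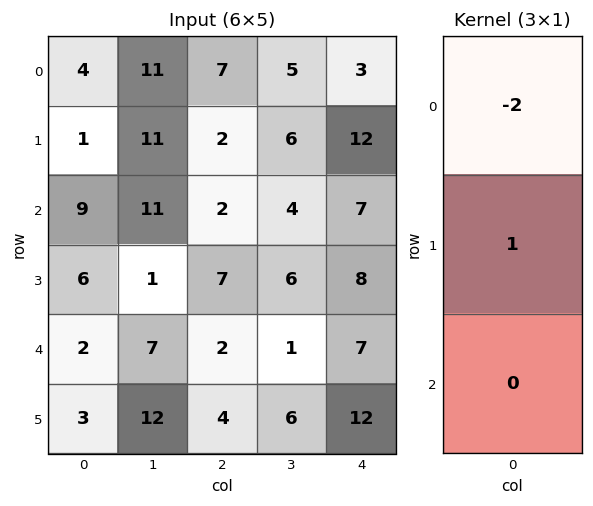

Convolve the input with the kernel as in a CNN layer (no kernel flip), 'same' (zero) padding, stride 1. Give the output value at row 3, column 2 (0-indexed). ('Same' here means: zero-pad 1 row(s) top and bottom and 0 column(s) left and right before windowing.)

The receptive field on the zero-padded input at this output position is [2 / 7 / 2]. Elementwise product with the kernel and sum: 2·-2 + 7·1.

3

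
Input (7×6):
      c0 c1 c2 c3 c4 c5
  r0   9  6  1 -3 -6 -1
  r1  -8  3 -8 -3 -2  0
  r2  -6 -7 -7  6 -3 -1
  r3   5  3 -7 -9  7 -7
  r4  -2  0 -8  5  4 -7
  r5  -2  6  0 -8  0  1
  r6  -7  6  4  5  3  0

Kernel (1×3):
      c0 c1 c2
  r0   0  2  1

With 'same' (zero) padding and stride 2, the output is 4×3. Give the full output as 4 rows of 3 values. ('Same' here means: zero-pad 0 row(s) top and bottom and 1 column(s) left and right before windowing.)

Output[0,0]: The receptive field on the zero-padded input at this output position is [0 9 6]. Elementwise product with the kernel and sum: 9·2 + 6·1.
Output[0,1]: The receptive field on the zero-padded input at this output position is [6 1 -3]. Elementwise product with the kernel and sum: 1·2 + -3·1.

24 -1 -13
-19 -8 -7
-4 -11 1
-8 13 6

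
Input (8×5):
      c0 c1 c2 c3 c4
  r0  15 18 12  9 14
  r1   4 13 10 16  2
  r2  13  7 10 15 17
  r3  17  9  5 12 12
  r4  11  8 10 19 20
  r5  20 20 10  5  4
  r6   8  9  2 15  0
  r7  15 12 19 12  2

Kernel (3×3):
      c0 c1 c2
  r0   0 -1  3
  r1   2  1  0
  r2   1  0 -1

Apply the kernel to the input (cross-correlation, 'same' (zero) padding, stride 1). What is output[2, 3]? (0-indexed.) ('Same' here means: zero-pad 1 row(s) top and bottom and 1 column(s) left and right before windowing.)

The receptive field on the zero-padded input at this output position is [10 16 2 / 10 15 17 / 5 12 12]. Elementwise product with the kernel and sum: 16·-1 + 2·3 + 10·2 + 15·1 + 5·1 + 12·-1.

18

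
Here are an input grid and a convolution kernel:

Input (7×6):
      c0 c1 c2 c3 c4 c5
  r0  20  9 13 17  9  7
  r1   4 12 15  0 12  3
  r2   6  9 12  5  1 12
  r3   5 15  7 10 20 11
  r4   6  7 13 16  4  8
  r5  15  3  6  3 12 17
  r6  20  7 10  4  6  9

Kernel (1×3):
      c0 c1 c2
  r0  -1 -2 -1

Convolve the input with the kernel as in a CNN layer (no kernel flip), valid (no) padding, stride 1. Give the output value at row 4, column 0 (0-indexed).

-33

The receptive field on the input at this output position is [6 7 13]. Elementwise product with the kernel and sum: 6·-1 + 7·-2 + 13·-1.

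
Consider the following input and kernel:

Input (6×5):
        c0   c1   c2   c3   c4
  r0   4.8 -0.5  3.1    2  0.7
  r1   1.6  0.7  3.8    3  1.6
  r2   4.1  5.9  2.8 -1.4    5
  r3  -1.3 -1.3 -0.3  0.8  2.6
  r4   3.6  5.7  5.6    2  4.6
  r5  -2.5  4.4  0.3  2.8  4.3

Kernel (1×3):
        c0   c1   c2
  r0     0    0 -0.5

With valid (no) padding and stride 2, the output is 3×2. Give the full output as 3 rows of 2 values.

Output[0,0]: The receptive field on the input at this output position is [4.8 -0.5 3.1]. Elementwise product with the kernel and sum: 3.1·-0.5.

-1.55 -0.35
-1.4 -2.5
-2.8 -2.3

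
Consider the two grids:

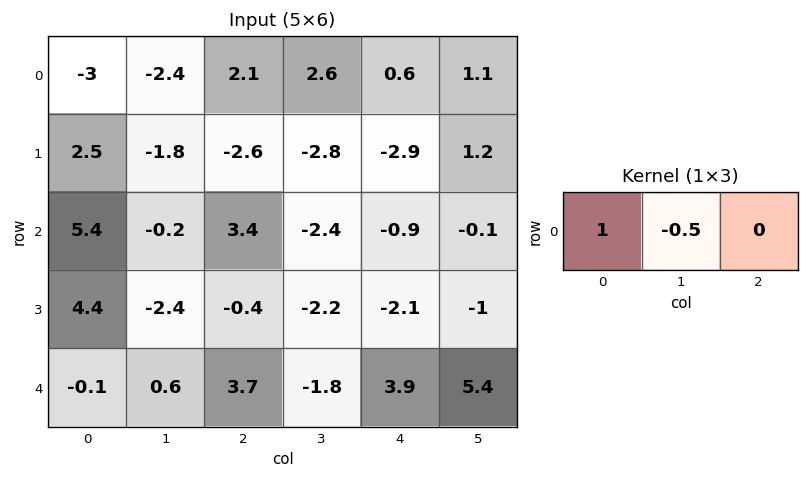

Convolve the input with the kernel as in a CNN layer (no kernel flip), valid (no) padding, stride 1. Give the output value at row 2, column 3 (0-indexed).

The receptive field on the input at this output position is [-2.4 -0.9 -0.1]. Elementwise product with the kernel and sum: -2.4·1 + -0.9·-0.5.

-1.95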